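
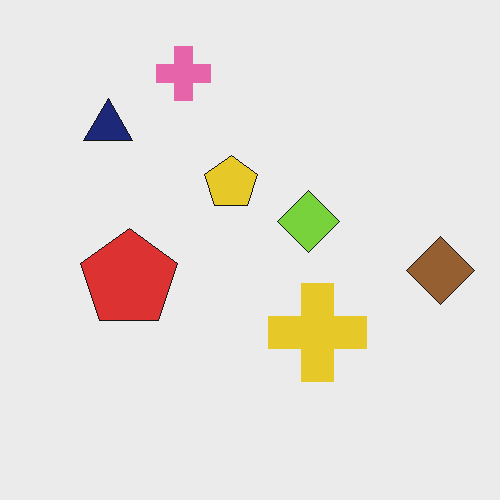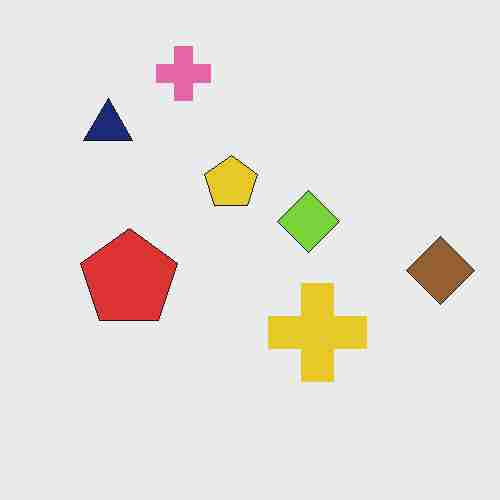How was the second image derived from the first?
The transformation is: heavily JPEG-compressed with obvious blocking artifacts.

Blocky 8×8 compression artifacts appear around shape edges and the flat background shows ringing — characteristic JPEG degradation.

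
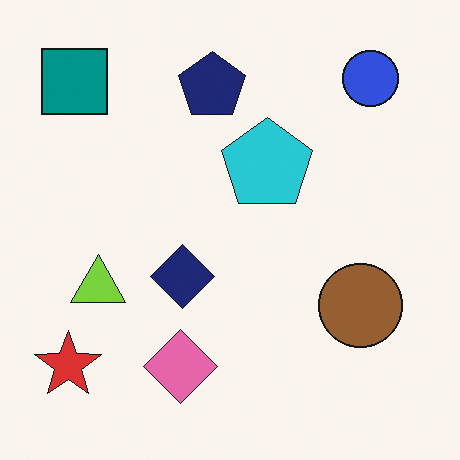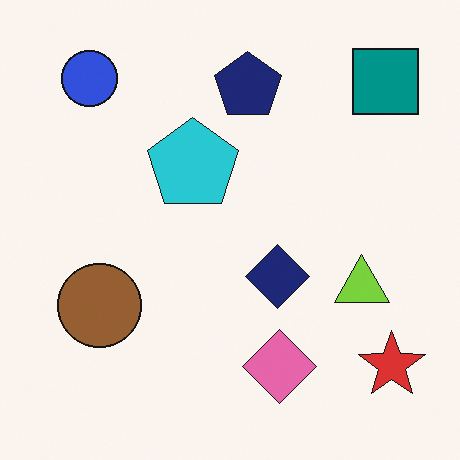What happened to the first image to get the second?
The image was flipped horizontally (left ↔ right).

The red star is in the bottom-left of the first image and the bottom-right of the second — shapes on opposite sides of the vertical midline have swapped in a mirror flip.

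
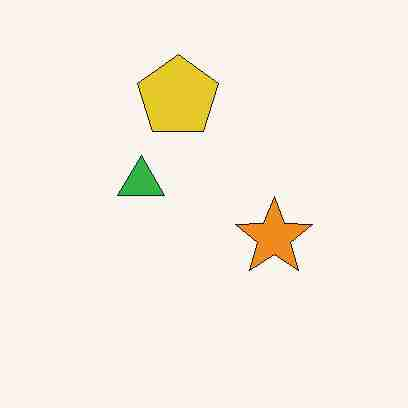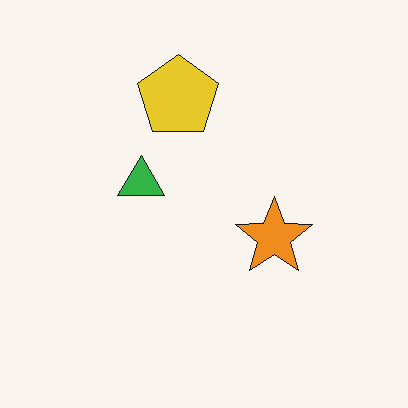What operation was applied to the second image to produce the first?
It was degraded with heavy JPEG compression.

Blocky 8×8 compression artifacts appear around shape edges and the flat background shows ringing — characteristic JPEG degradation.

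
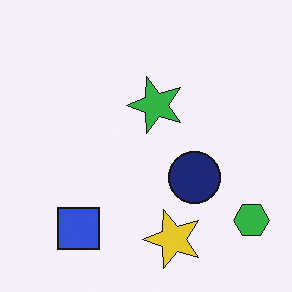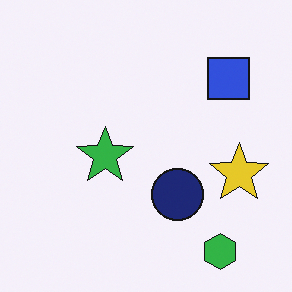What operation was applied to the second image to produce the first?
The image was transposed (reflected across the top-left ↔ bottom-right diagonal).

Shapes have swapped their row and column positions — what was in the top-right is now in the bottom-left — a diagonal reflection.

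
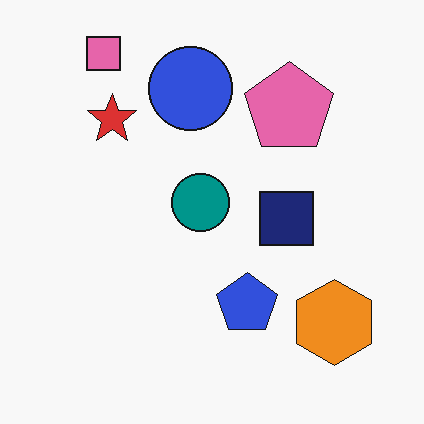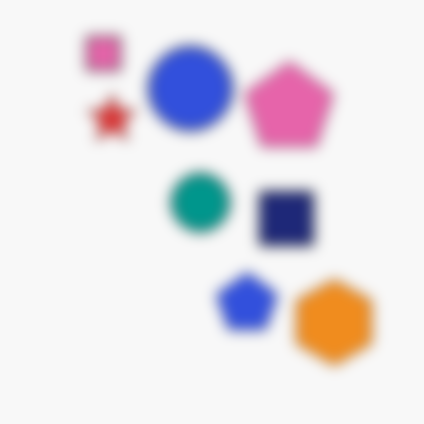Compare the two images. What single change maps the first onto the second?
The second image is the first heavily blurred.

Shape edges and outlines are uniformly softened across the whole image.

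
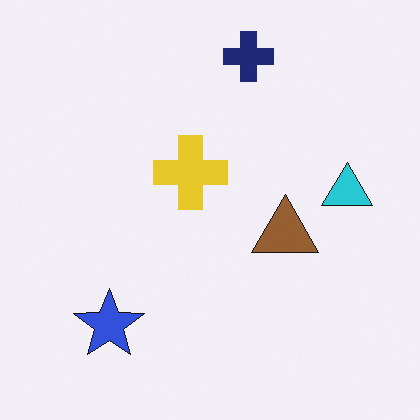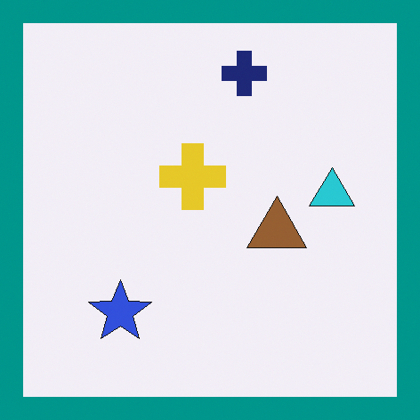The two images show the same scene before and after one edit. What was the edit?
The second image is the first framed with a teal border.

A solid teal frame runs around the edge of the second image, with the content slightly shrunk inside it.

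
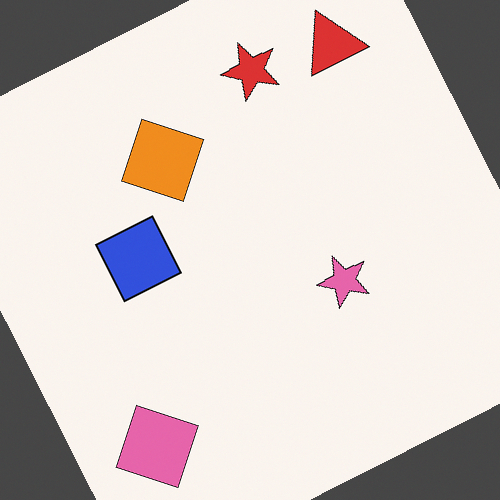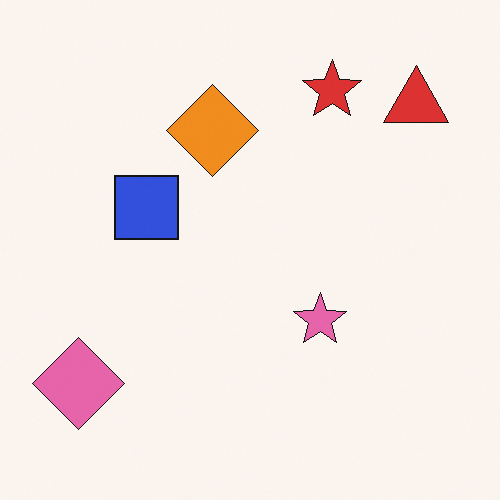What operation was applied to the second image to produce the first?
The first image is the second rotated counter-clockwise by a moderate amount.

Every shape is tilted by the same angle and the image corners show triangular fill wedges — a whole-image rotation by a non-right angle.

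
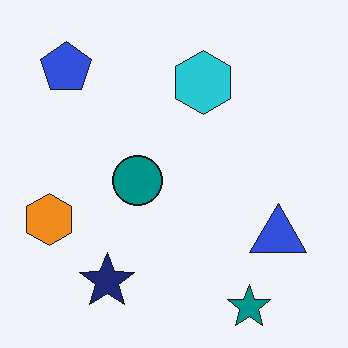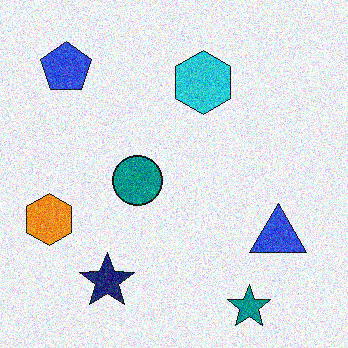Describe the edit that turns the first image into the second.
This is the original image degraded with a thick layer of grain.

Random speckle covers the whole image, including the flat background.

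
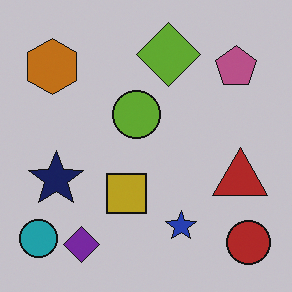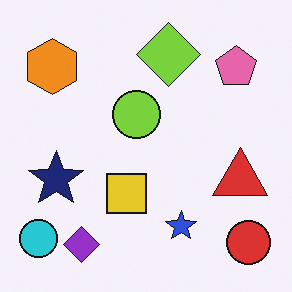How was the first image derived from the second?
The first image is the second slightly darkened.

Every pixel — background and shapes alike — is uniformly darkened.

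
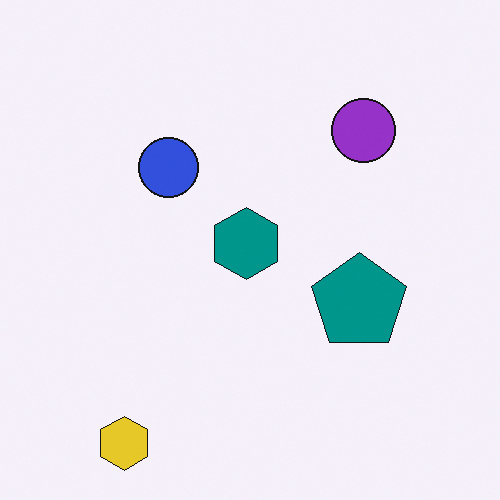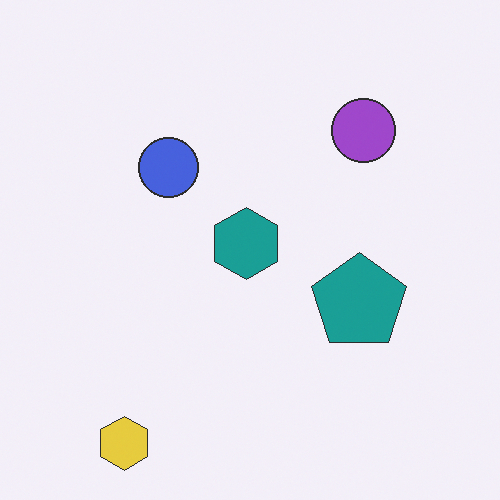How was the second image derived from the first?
The second image is the first given slightly reduced contrast.

Tones are pushed toward mid-grey across the whole image — a global contrast change.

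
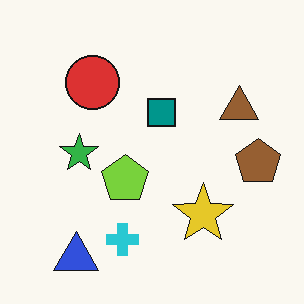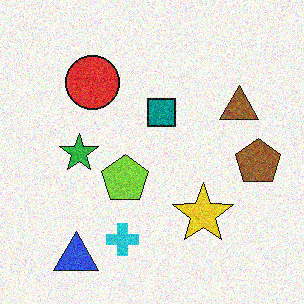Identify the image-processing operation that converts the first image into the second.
This is the original image degraded with moderate additive noise.

Random speckle covers the whole image, including the flat background.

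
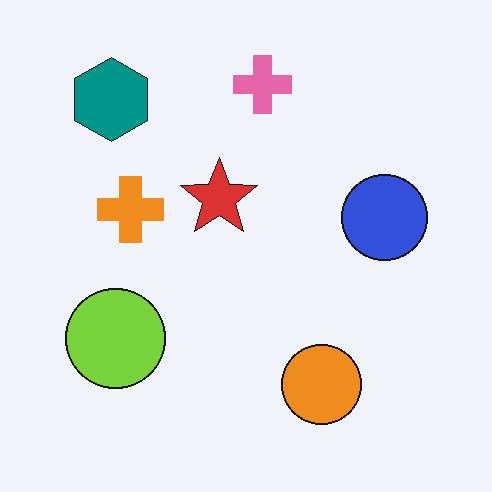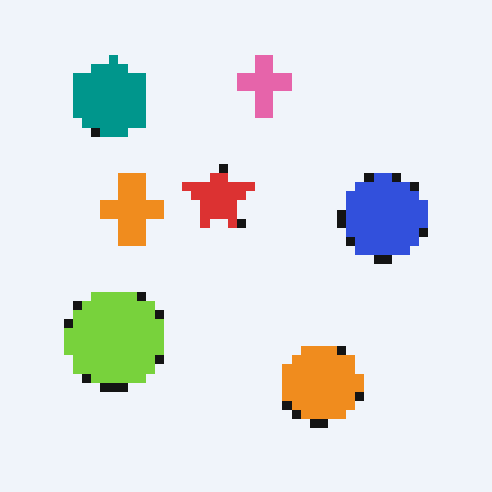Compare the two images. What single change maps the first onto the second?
It was coarsely pixelated.

Shapes are reduced to large square blocks; fine edges and outlines are lost — a downscale-then-upscale (mosaic) effect.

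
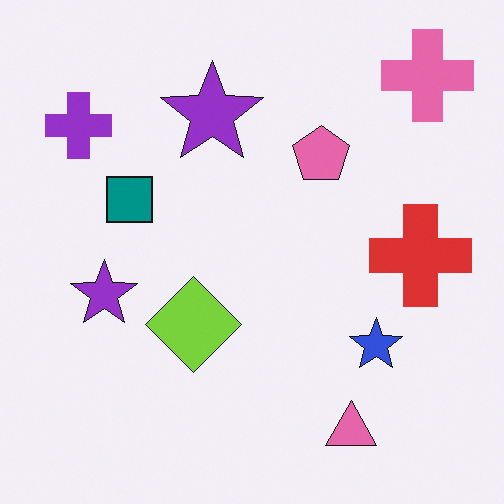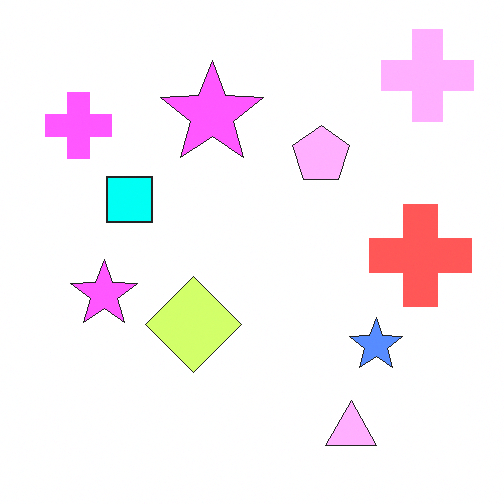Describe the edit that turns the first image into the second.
The second image is the first brightened a lot.

Every pixel — background and shapes alike — is uniformly brightened.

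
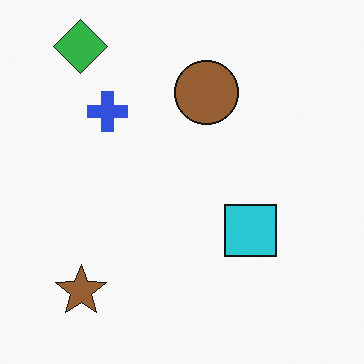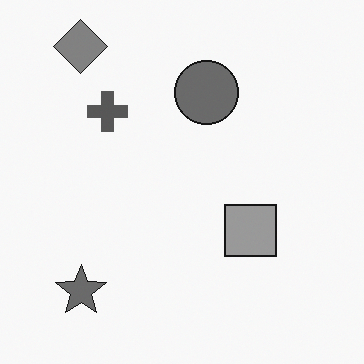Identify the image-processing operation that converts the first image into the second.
Converted to grayscale.

All color is removed — every shape is now a shade of grey.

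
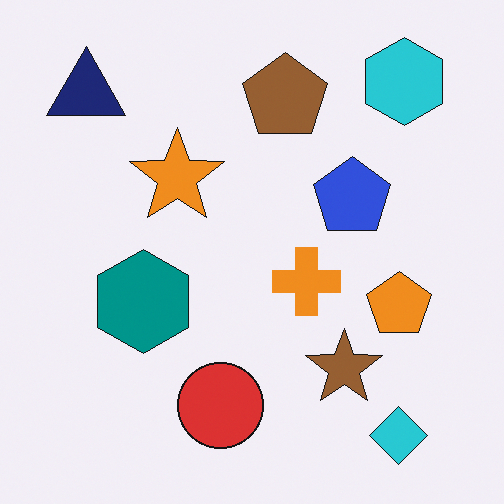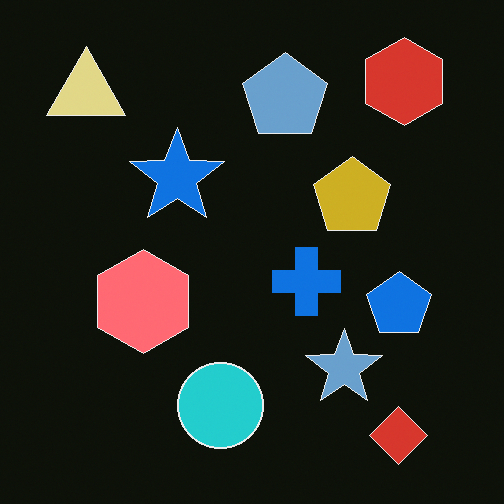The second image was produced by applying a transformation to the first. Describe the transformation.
This is the original image color-inverted (negative).

The light background has become dark and every shape's color is its complement — a photographic negative.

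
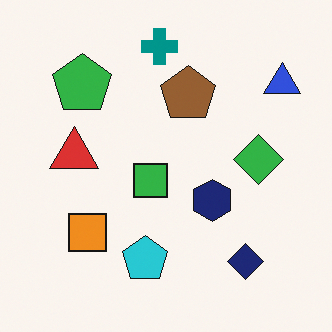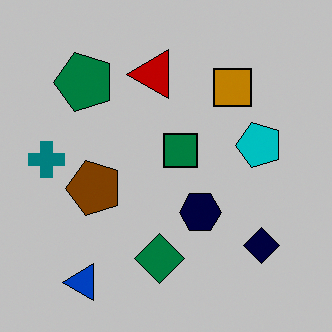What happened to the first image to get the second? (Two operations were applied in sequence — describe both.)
The second image is the first transposed (reflected across the top-left ↔ bottom-right diagonal), then aggressively posterized.

Shapes have swapped their row and column positions — what was in the top-right is now in the bottom-left — a diagonal reflection. Each flat color has snapped to a coarser quantized level — most visibly, the near-white background has dropped to a flat grey.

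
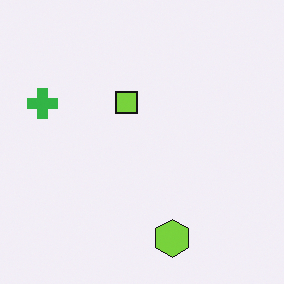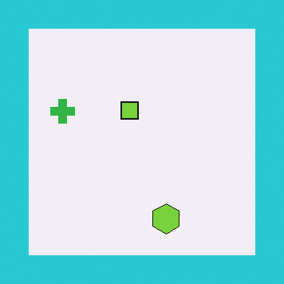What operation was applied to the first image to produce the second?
It was framed with a cyan border.

A solid cyan frame runs around the edge of the second image, with the content slightly shrunk inside it.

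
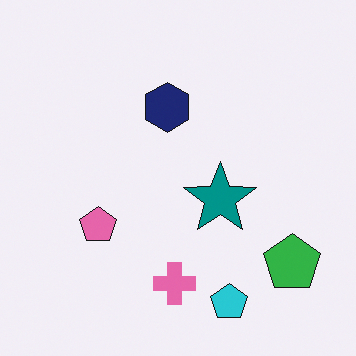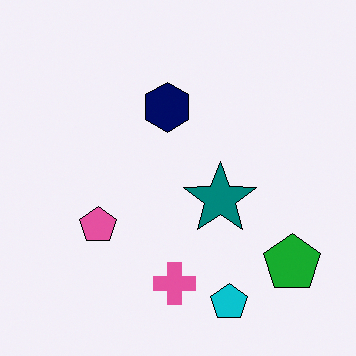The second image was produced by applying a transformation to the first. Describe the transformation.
Given slightly increased contrast.

Tones are pushed away from mid-grey across the whole image — a global contrast change.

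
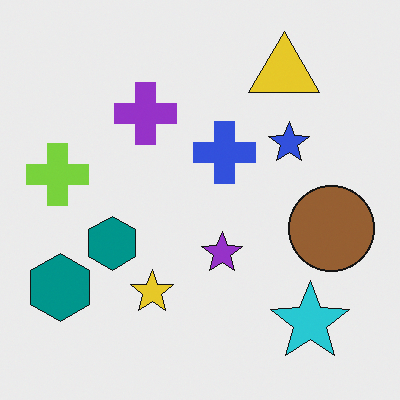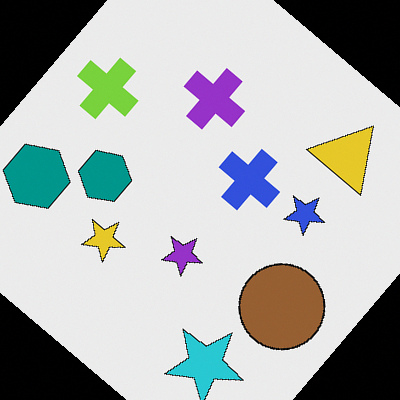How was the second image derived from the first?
The transformation is: rotated clockwise by a large amount — several tens of degrees.

Every shape is tilted by the same angle and the image corners show triangular fill wedges — a whole-image rotation by a non-right angle.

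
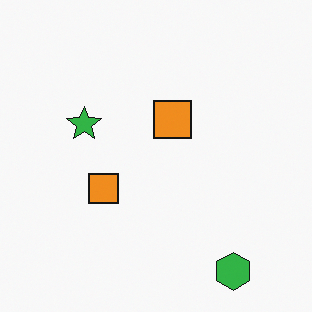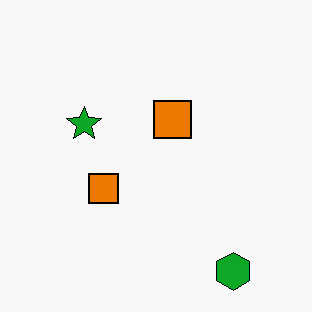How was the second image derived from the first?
It was given slightly increased contrast.

Tones are pushed away from mid-grey across the whole image — a global contrast change.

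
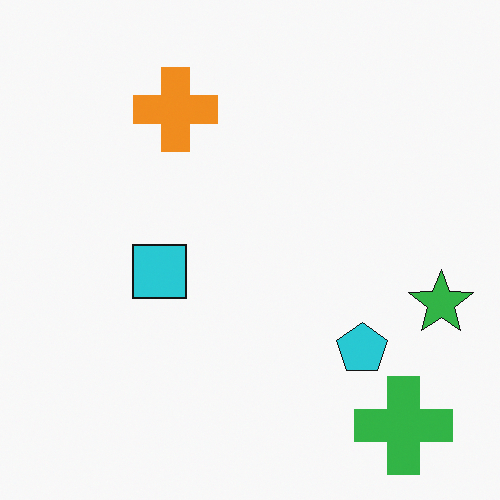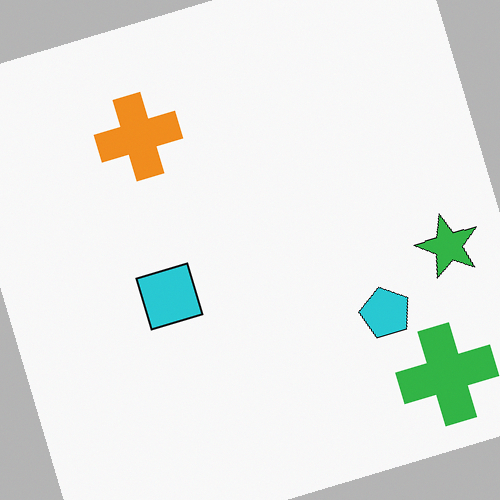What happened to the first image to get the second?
The second image is the first rotated counter-clockwise by a clearly visible amount.

Every shape is tilted by the same angle and the image corners show triangular fill wedges — a whole-image rotation by a non-right angle.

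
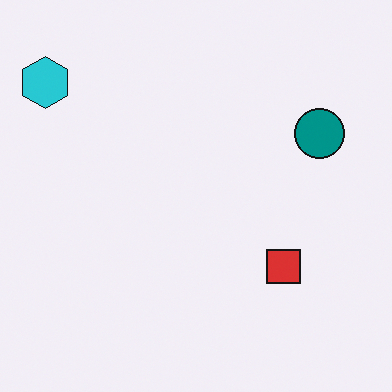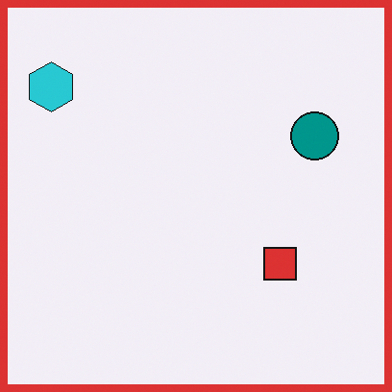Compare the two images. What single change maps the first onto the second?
The transformation is: framed with a red border.

A solid red frame runs around the edge of the second image, with the content slightly shrunk inside it.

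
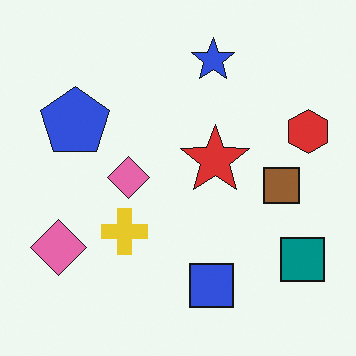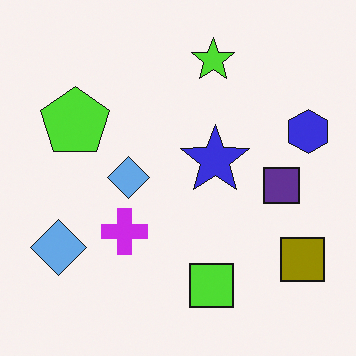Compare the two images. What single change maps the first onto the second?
The image was hue-shifted by a large amount.

Every shape's color has rotated by the same amount around the hue wheel — a uniform hue shift.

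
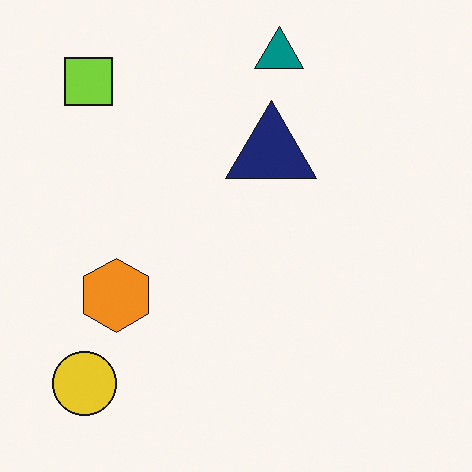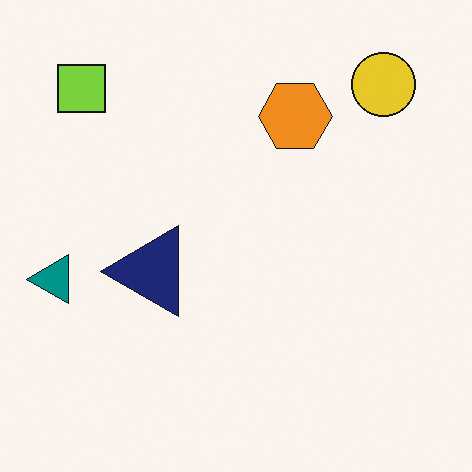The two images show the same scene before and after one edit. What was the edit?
It was transposed (reflected across the top-left ↔ bottom-right diagonal).

Shapes have swapped their row and column positions — what was in the top-right is now in the bottom-left — a diagonal reflection.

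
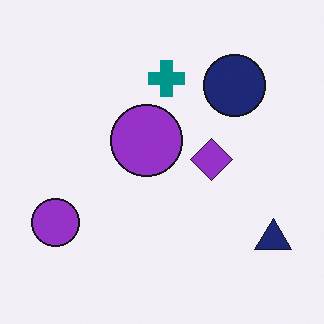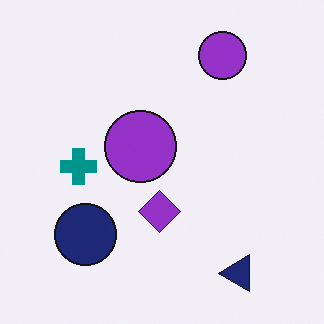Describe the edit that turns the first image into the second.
The image was transposed (reflected across the top-left ↔ bottom-right diagonal).

Shapes have swapped their row and column positions — what was in the top-right is now in the bottom-left — a diagonal reflection.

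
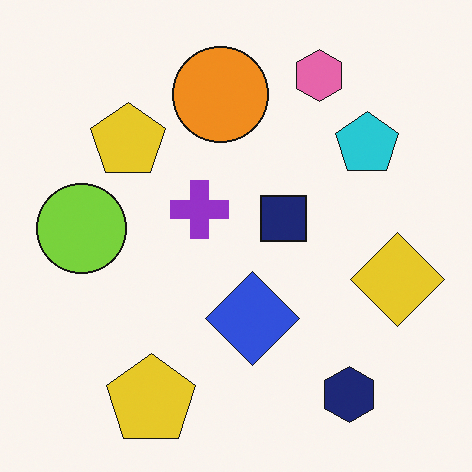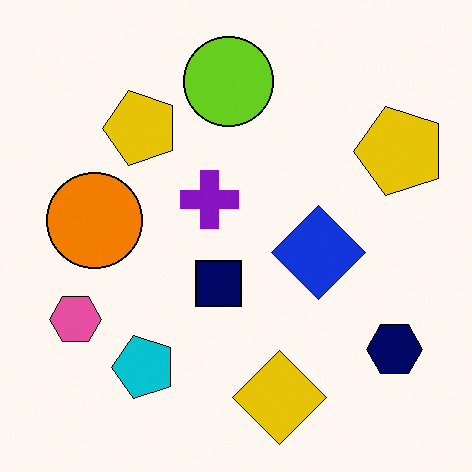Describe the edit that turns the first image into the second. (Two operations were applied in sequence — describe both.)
This is the original image transposed (reflected across the top-left ↔ bottom-right diagonal), then given slightly increased contrast.

Shapes have swapped their row and column positions — what was in the top-right is now in the bottom-left — a diagonal reflection. Tones are pushed away from mid-grey across the whole image — a global contrast change.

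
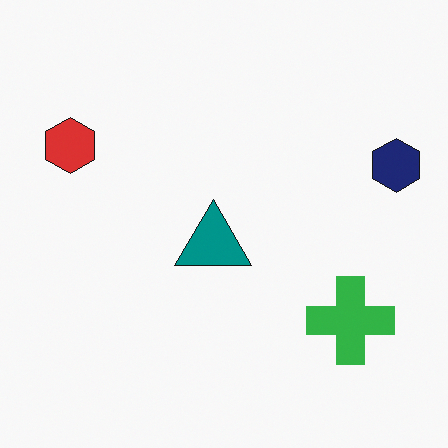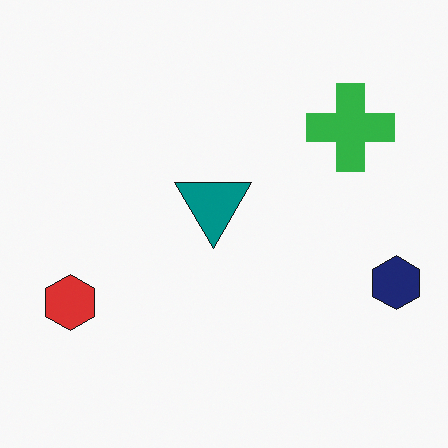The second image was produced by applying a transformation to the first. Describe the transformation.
Flipped vertically (top ↔ bottom).

The green cross is in the bottom-right of the first image and the top-right of the second — shapes on opposite sides of the horizontal midline have swapped in a mirror flip.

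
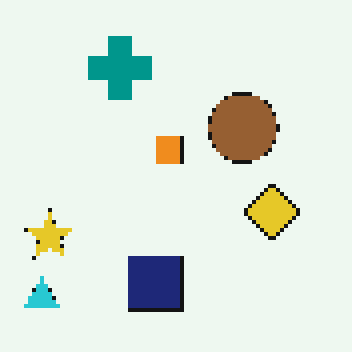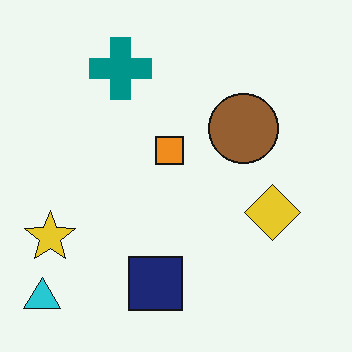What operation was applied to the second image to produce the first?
The transformation is: lightly pixelated (a mild mosaic effect).

Shapes are reduced to large square blocks; fine edges and outlines are lost — a downscale-then-upscale (mosaic) effect.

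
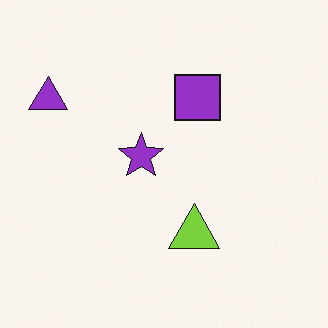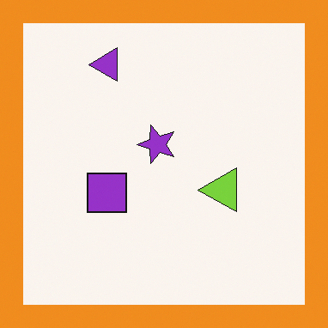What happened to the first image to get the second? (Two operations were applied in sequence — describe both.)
The image was transposed (reflected across the top-left ↔ bottom-right diagonal), then framed with a orange border.

Shapes have swapped their row and column positions — what was in the top-right is now in the bottom-left — a diagonal reflection. A solid orange frame runs around the edge of the second image, with the content slightly shrunk inside it.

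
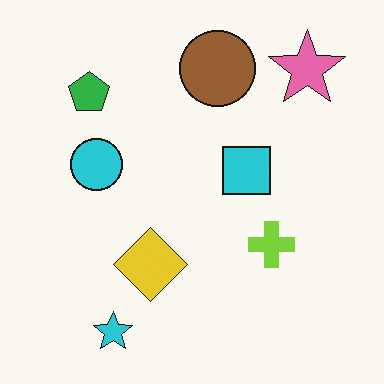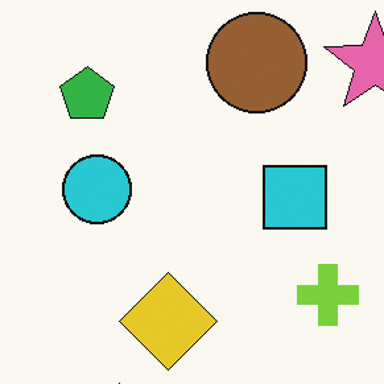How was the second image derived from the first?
Cropped to a modestly smaller region and rescaled.

The visible shapes are larger and the field of view is narrower; shapes near the original edges may be partly or wholly outside the frame — a crop-and-rescale.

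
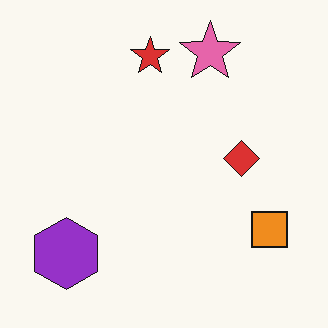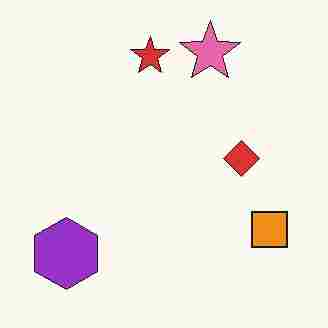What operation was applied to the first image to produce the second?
Heavily JPEG-compressed with obvious blocking artifacts.

Blocky 8×8 compression artifacts appear around shape edges and the flat background shows ringing — characteristic JPEG degradation.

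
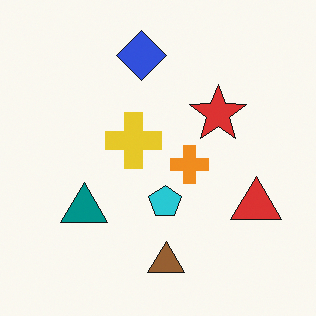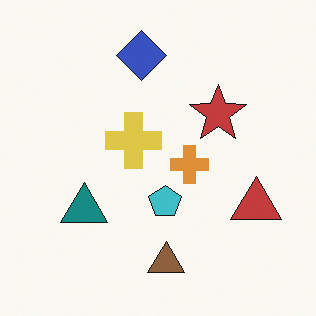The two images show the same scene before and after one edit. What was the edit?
The image was slightly desaturated.

All colors are more muted and greyish — a global saturation change.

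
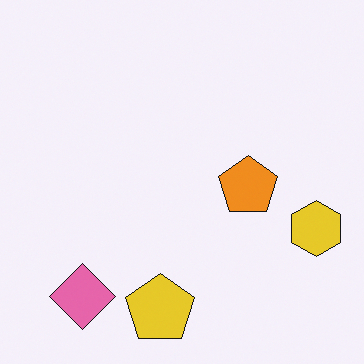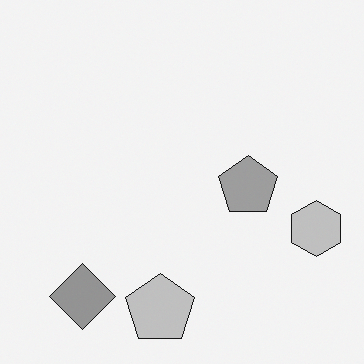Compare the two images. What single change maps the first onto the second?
It was converted to grayscale.

All color is removed — every shape is now a shade of grey.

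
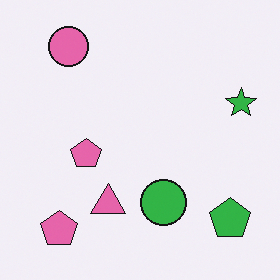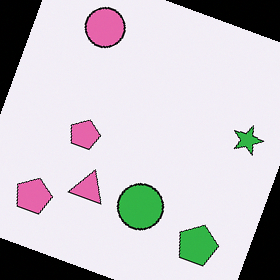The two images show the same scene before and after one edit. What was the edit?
It was rotated clockwise by a clearly visible amount.

Every shape is tilted by the same angle and the image corners show triangular fill wedges — a whole-image rotation by a non-right angle.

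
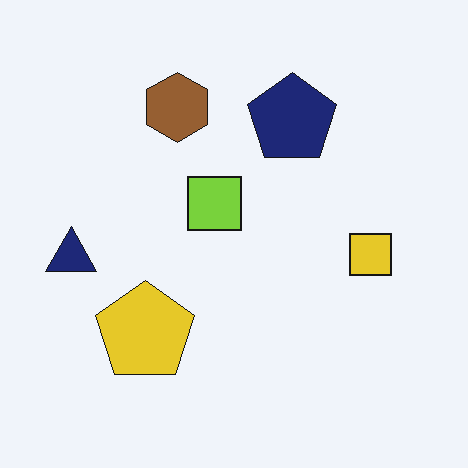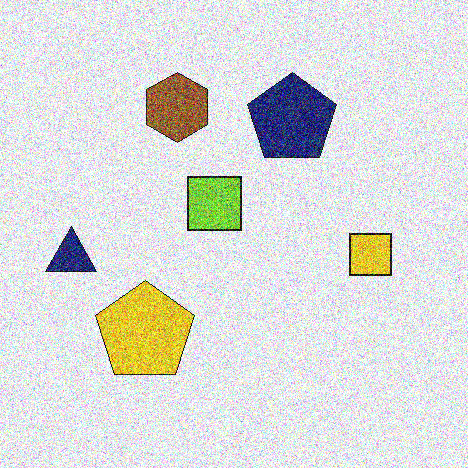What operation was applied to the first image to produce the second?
The transformation is: degraded with a thick layer of grain.

Random speckle covers the whole image, including the flat background.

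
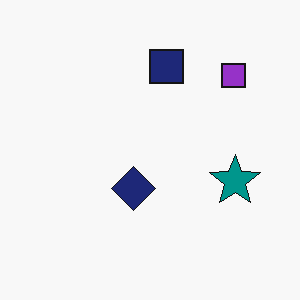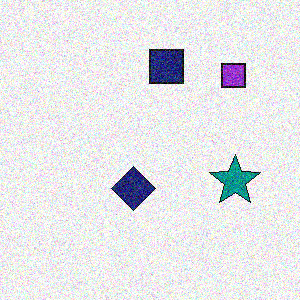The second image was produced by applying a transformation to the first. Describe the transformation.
The image was degraded with strong gaussian noise.

Random speckle covers the whole image, including the flat background.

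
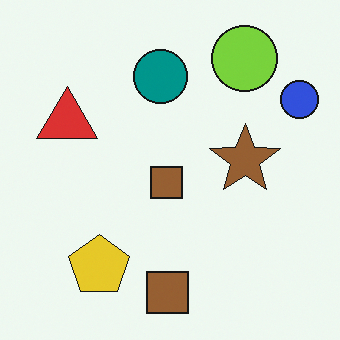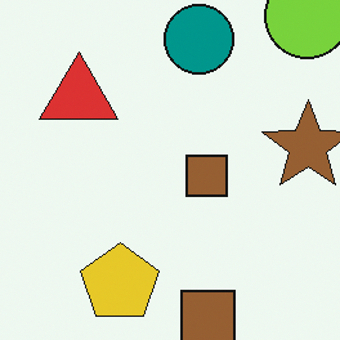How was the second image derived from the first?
This is the original image cropped to a modestly smaller region and rescaled.

The visible shapes are larger and the field of view is narrower; shapes near the original edges may be partly or wholly outside the frame — a crop-and-rescale.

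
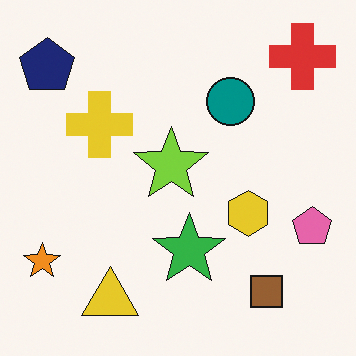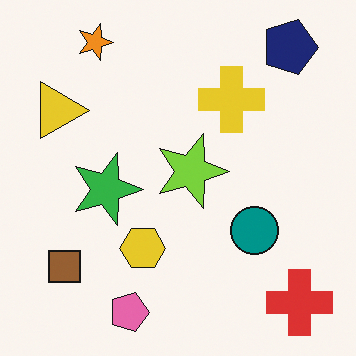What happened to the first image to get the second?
The second image is the first rotated 90° clockwise.

The red cross sits in the top-right of the first image and the bottom-right of the second — consistent with a whole-image 90° clockwise rotation.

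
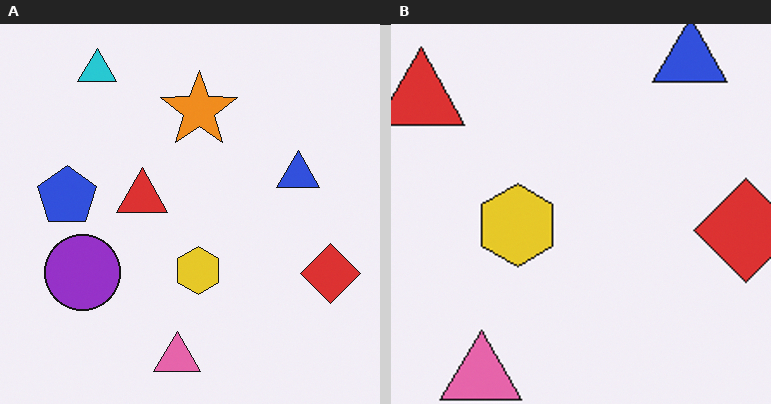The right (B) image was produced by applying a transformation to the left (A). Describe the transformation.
The image was cropped tightly and scaled back up.

The visible shapes are larger and the field of view is narrower; shapes near the original edges may be partly or wholly outside the frame — a crop-and-rescale.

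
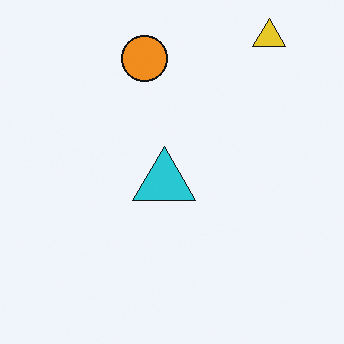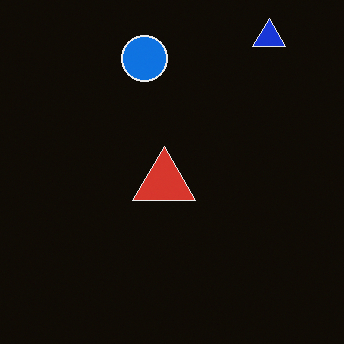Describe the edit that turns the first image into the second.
The transformation is: color-inverted (negative).

The light background has become dark and every shape's color is its complement — a photographic negative.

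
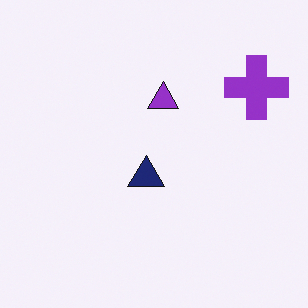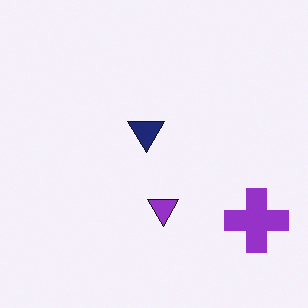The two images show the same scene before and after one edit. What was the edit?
The image was flipped vertically (top ↔ bottom).

The purple cross is in the top-right of the first image and the bottom-right of the second — shapes on opposite sides of the horizontal midline have swapped in a mirror flip.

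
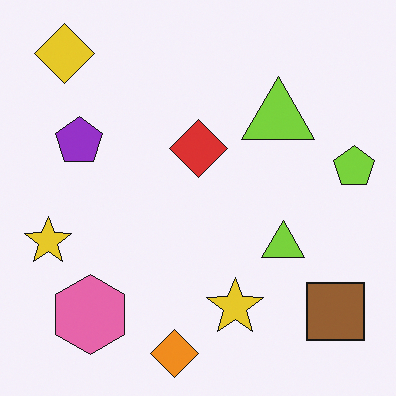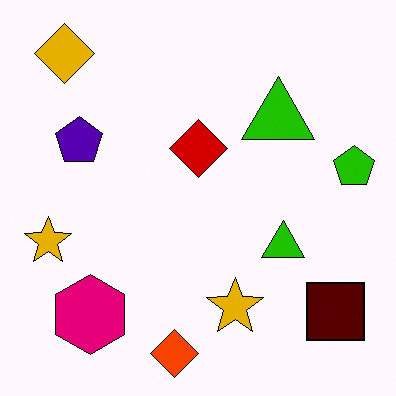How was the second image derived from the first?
It was boosted in contrast.

Tones are pushed away from mid-grey across the whole image — a global contrast change.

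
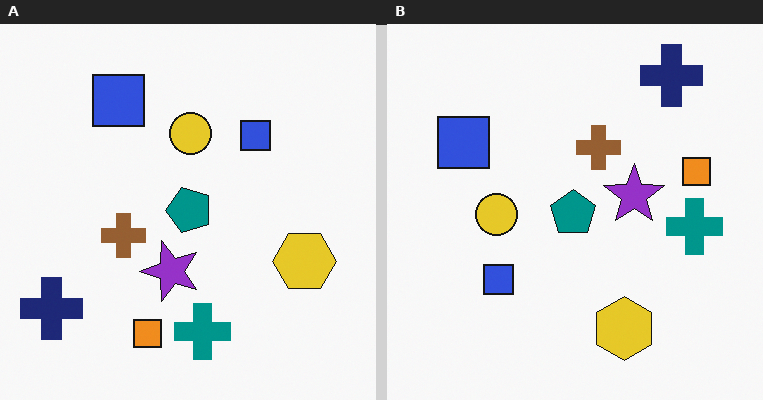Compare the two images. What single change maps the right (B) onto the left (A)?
It was transposed (reflected across the top-left ↔ bottom-right diagonal).

Shapes have swapped their row and column positions — what was in the top-right is now in the bottom-left — a diagonal reflection.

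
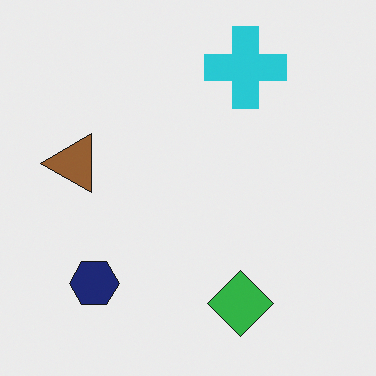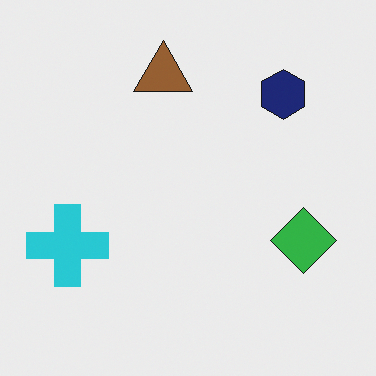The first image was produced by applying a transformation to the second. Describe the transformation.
Transposed (reflected across the top-left ↔ bottom-right diagonal).

Shapes have swapped their row and column positions — what was in the top-right is now in the bottom-left — a diagonal reflection.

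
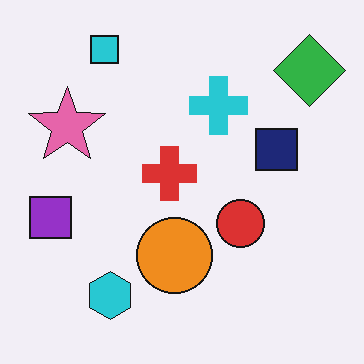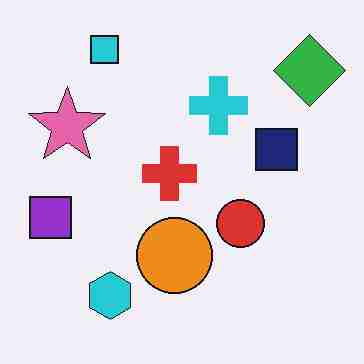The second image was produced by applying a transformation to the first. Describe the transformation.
The transformation is: heavily JPEG-compressed with obvious blocking artifacts.

Blocky 8×8 compression artifacts appear around shape edges and the flat background shows ringing — characteristic JPEG degradation.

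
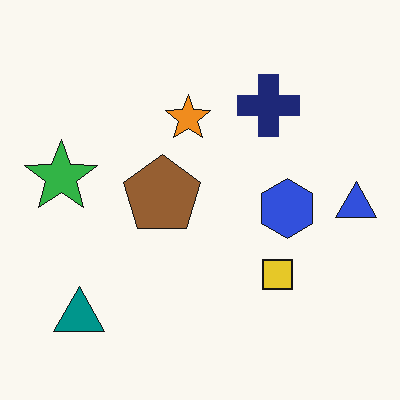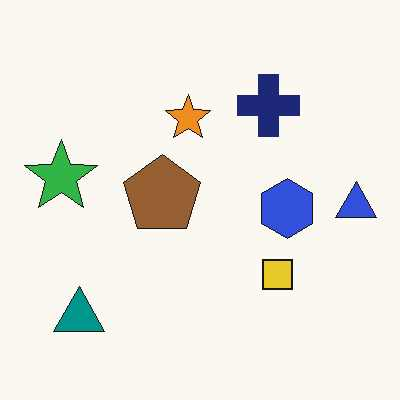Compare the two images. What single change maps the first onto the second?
It was JPEG-compressed with visible artifacts.

Blocky 8×8 compression artifacts appear around shape edges and the flat background shows ringing — characteristic JPEG degradation.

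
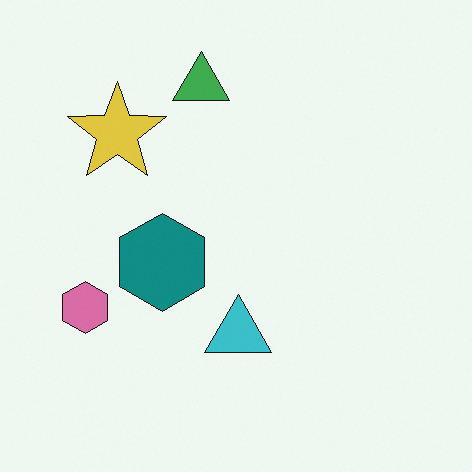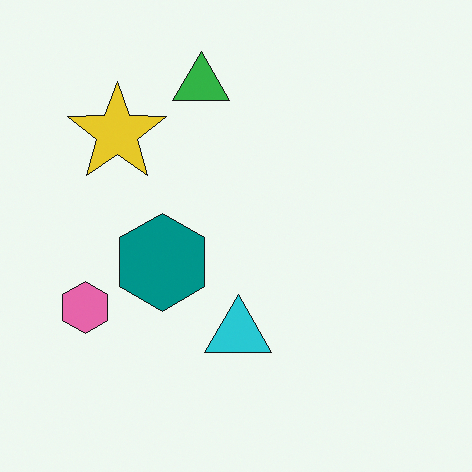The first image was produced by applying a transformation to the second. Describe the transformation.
Slightly desaturated.

All colors are more muted and greyish — a global saturation change.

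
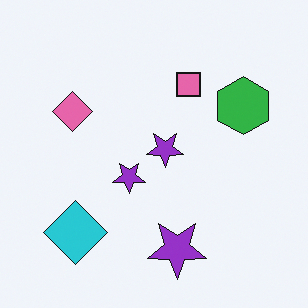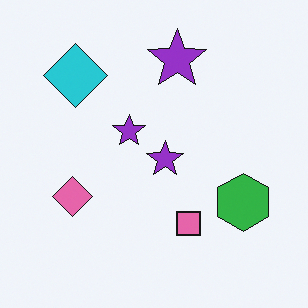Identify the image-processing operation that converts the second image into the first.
This is the original image flipped vertically (top ↔ bottom).

The cyan diamond is in the top-left of the second image and the bottom-left of the first — shapes on opposite sides of the horizontal midline have swapped in a mirror flip.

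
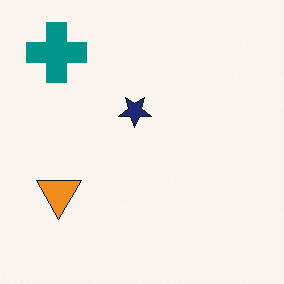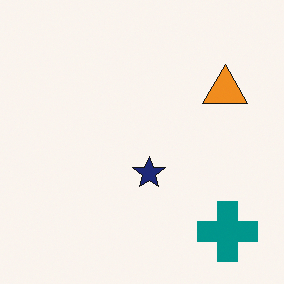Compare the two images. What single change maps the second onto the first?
This is the original image rotated 180°.

The teal cross sits in the bottom-right of the second image and the top-left of the first — consistent with a whole-image 180° rotation.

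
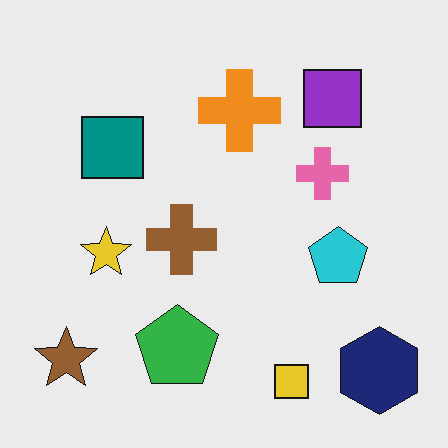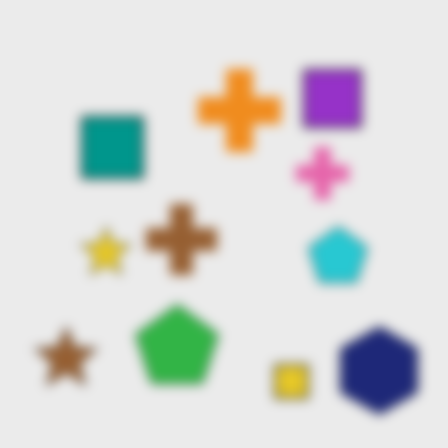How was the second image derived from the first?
The second image is the first heavily blurred.

Shape edges and outlines are uniformly softened across the whole image.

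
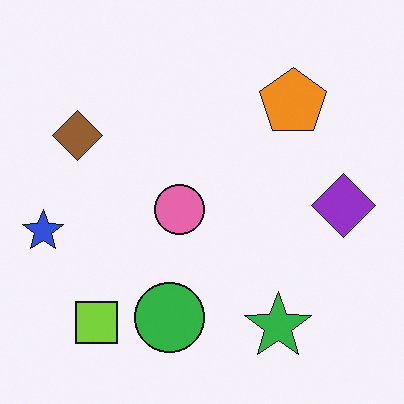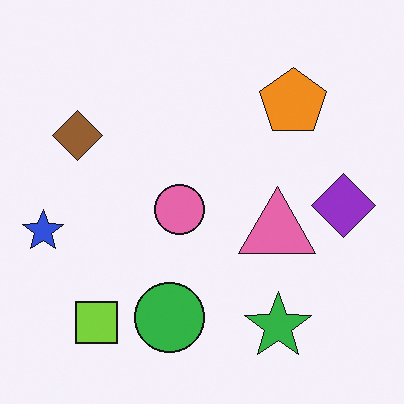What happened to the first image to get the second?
The second image is the first overlaid with an additional pink triangle.

A pink triangle appears in the second image that is absent from the first.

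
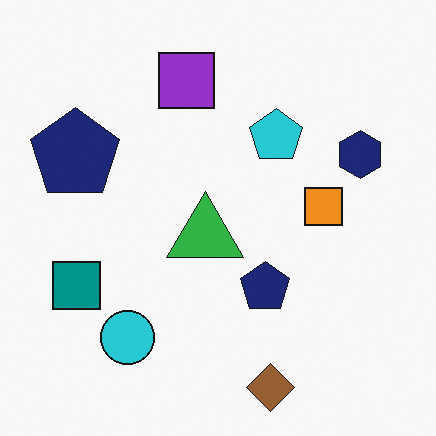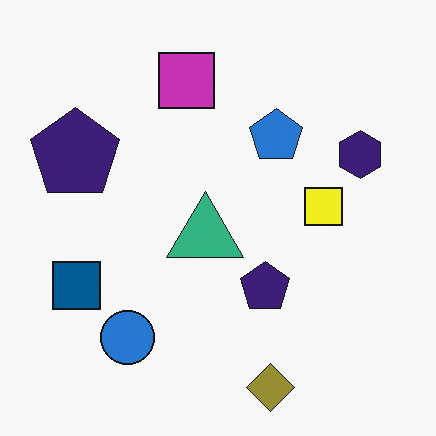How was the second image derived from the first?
The image was hue-shifted slightly.

Every shape's color has rotated by the same amount around the hue wheel — a uniform hue shift.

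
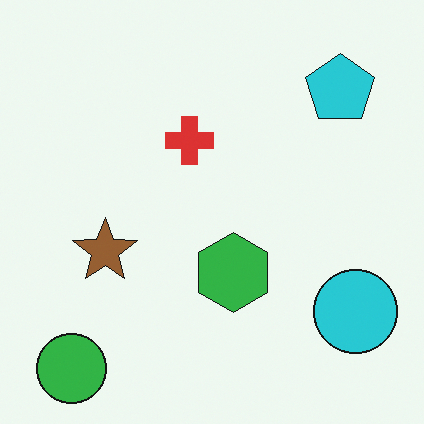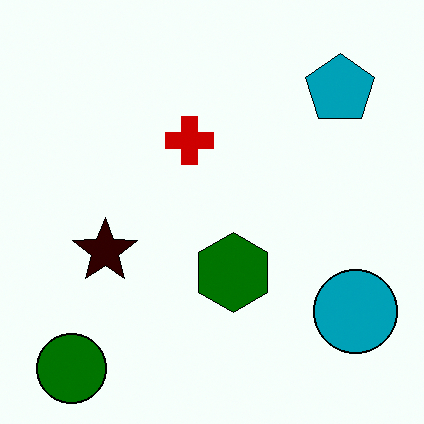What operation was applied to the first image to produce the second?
The second image is the first given much higher contrast.

Tones are pushed away from mid-grey across the whole image — a global contrast change.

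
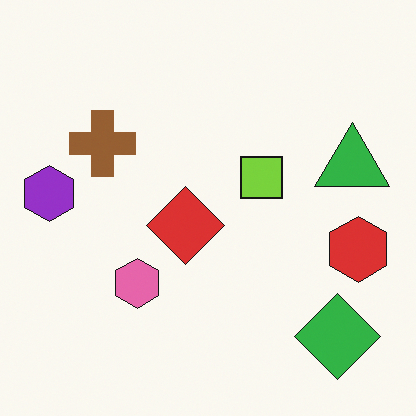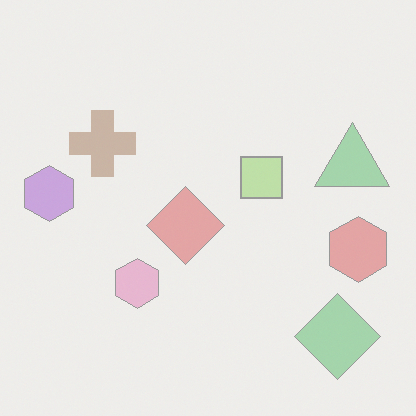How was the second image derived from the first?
It was given much lower contrast.

Tones are pushed toward mid-grey across the whole image — a global contrast change.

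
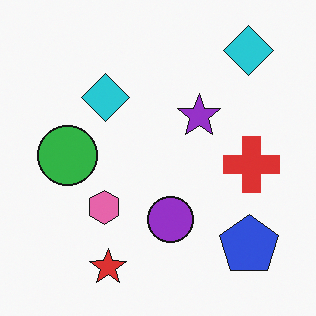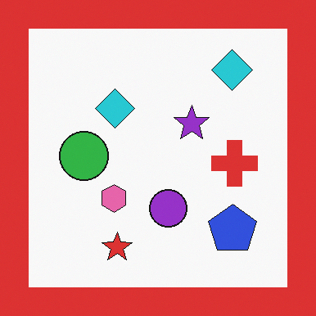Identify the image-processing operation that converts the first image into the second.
The image was framed with a red border.

A solid red frame runs around the edge of the second image, with the content slightly shrunk inside it.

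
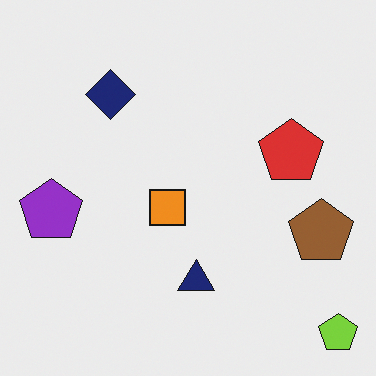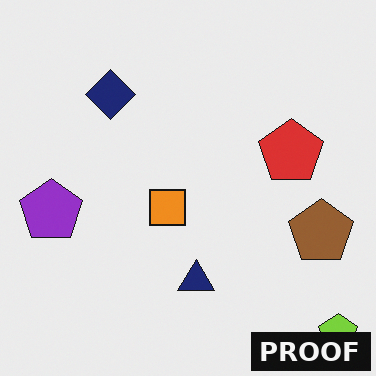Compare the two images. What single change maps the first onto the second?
This is the original image watermarked with the text "PROOF" in the lower-right corner.

A dark label reading "PROOF" appears in the lower-right corner.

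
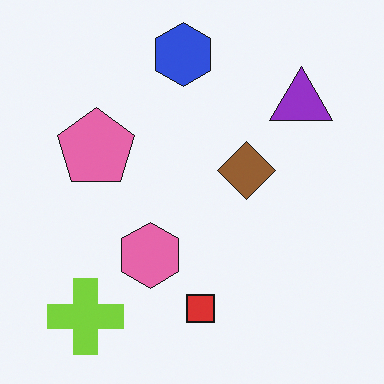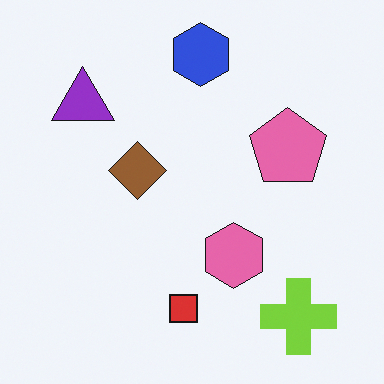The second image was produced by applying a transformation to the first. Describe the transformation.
The second image is the first flipped horizontally (left ↔ right).

The purple triangle is in the top-right of the first image and the top-left of the second — shapes on opposite sides of the vertical midline have swapped in a mirror flip.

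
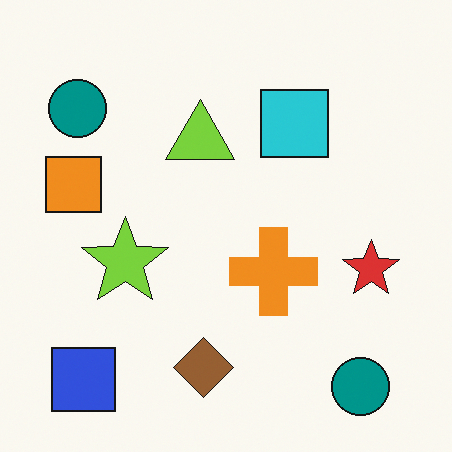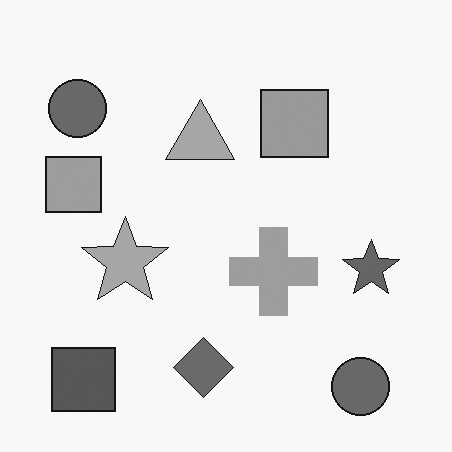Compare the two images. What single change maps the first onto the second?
The transformation is: converted to grayscale.

All color is removed — every shape is now a shade of grey.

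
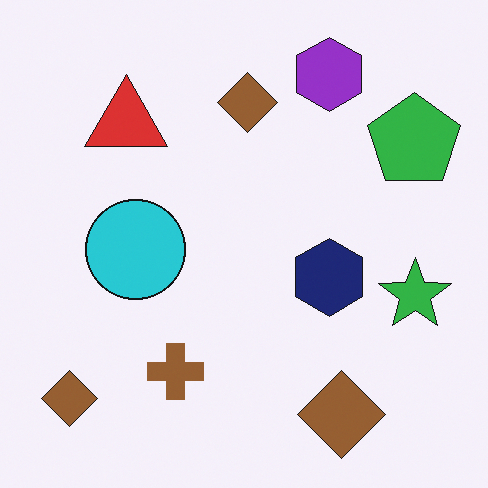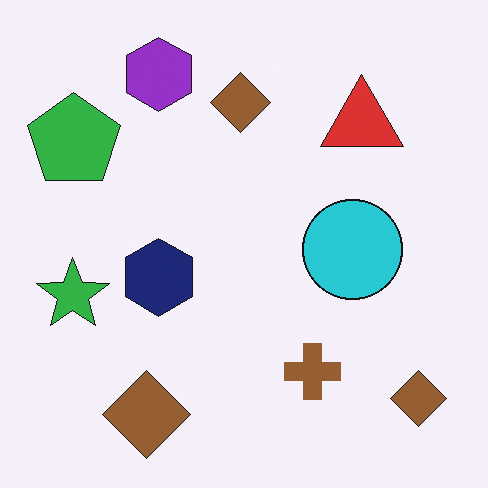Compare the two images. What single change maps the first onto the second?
Flipped horizontally (left ↔ right).

The green star is in the right of the first image and the left of the second — shapes on opposite sides of the vertical midline have swapped in a mirror flip.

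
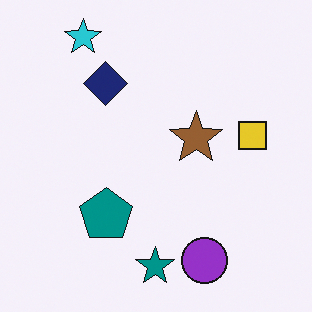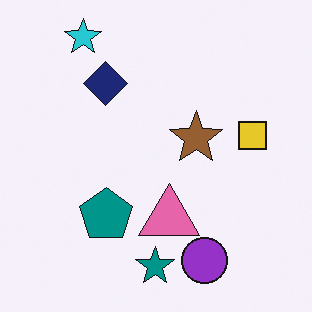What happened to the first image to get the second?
The transformation is: overlaid with an additional pink triangle.

A pink triangle appears in the second image that is absent from the first.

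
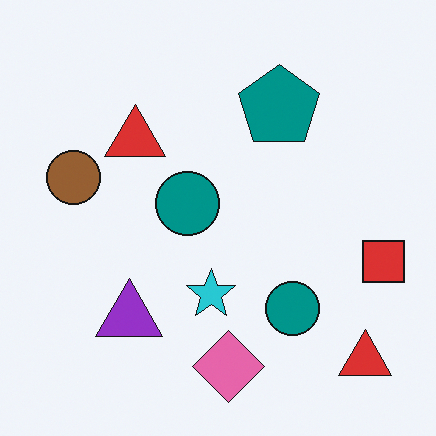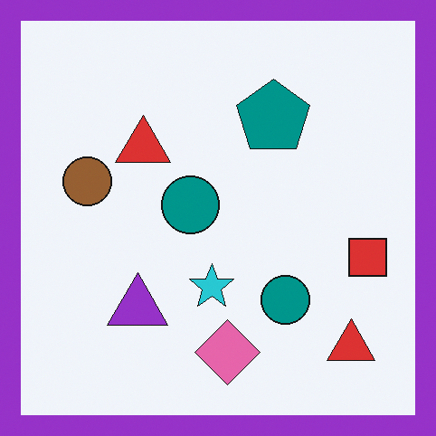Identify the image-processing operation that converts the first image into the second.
It was framed with a purple border.

A solid purple frame runs around the edge of the second image, with the content slightly shrunk inside it.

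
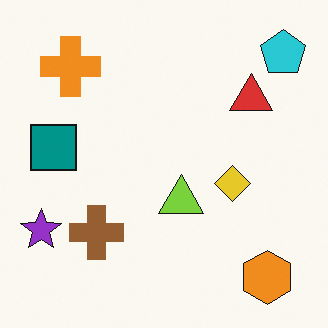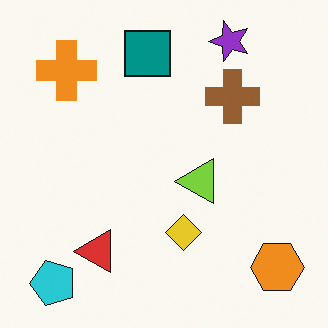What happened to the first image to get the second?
The image was transposed (reflected across the top-left ↔ bottom-right diagonal).

Shapes have swapped their row and column positions — what was in the top-right is now in the bottom-left — a diagonal reflection.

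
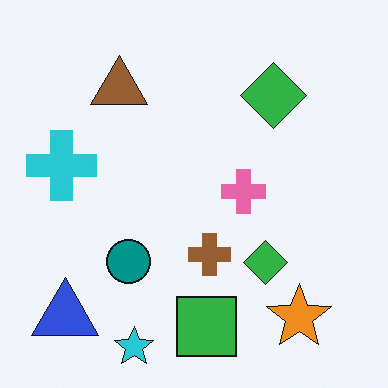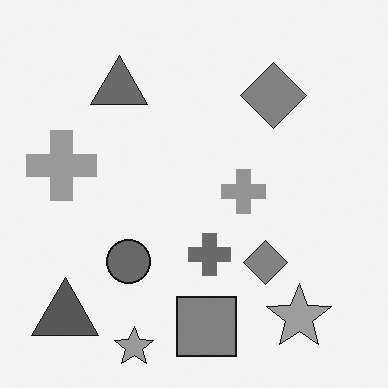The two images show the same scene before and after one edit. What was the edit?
Converted to grayscale.

All color is removed — every shape is now a shade of grey.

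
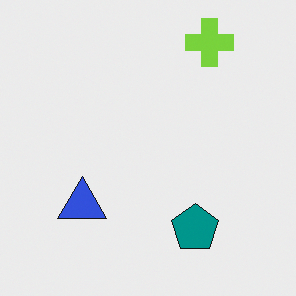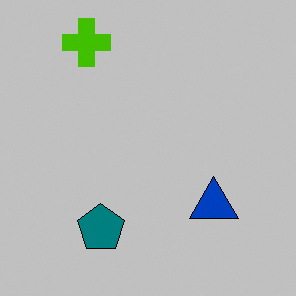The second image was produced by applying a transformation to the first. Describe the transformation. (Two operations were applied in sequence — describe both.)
The second image is the first flipped horizontally (left ↔ right), then heavily posterized to just a handful of flat colors.

The blue triangle is in the bottom-left of the first image and the bottom-right of the second — shapes on opposite sides of the vertical midline have swapped in a mirror flip. Each flat color has snapped to a coarser quantized level — most visibly, the near-white background has dropped to a flat grey.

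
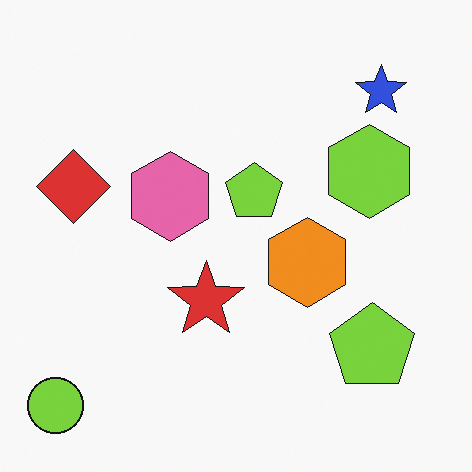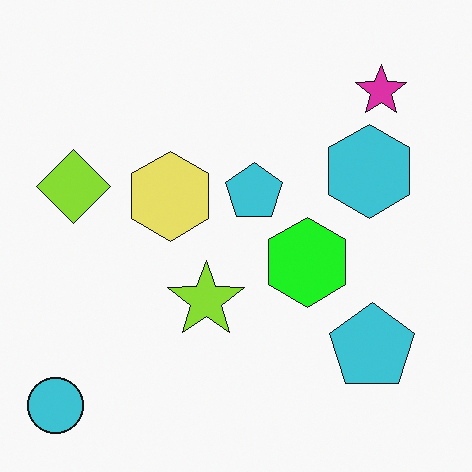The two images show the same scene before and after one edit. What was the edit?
Hue-shifted by a moderate amount.

Every shape's color has rotated by the same amount around the hue wheel — a uniform hue shift.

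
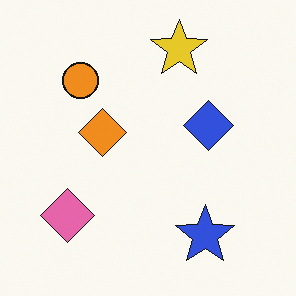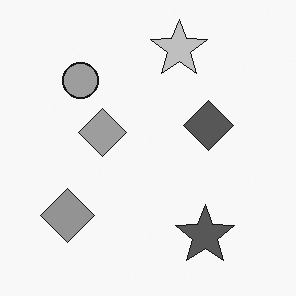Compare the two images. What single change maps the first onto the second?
The image was converted to grayscale.

All color is removed — every shape is now a shade of grey.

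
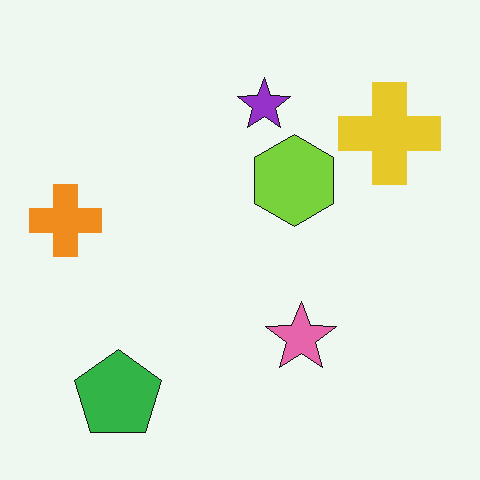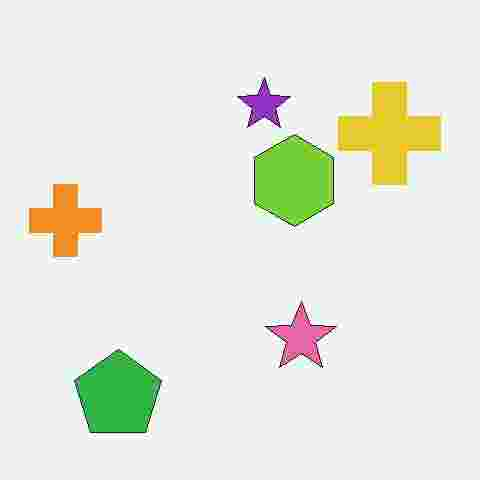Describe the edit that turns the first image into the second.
The second image is the first heavily JPEG-compressed with obvious blocking artifacts.

Blocky 8×8 compression artifacts appear around shape edges and the flat background shows ringing — characteristic JPEG degradation.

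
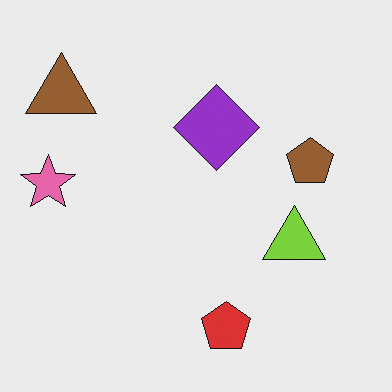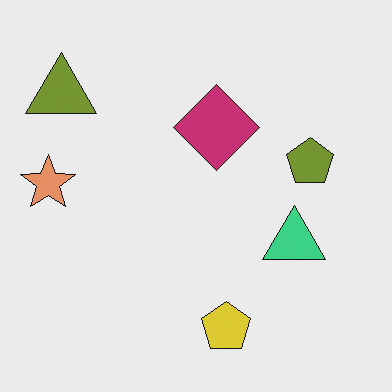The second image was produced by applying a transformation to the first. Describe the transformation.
The second image is the first hue-shifted by a small amount.

Every shape's color has rotated by the same amount around the hue wheel — a uniform hue shift.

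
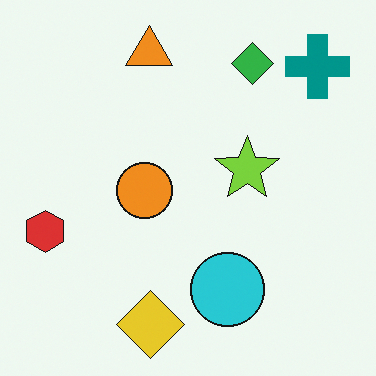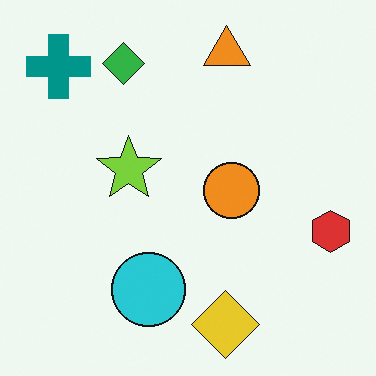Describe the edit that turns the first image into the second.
This is the original image flipped horizontally (left ↔ right).

The red hexagon is in the left of the first image and the right of the second — shapes on opposite sides of the vertical midline have swapped in a mirror flip.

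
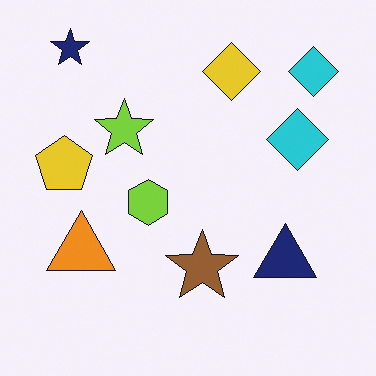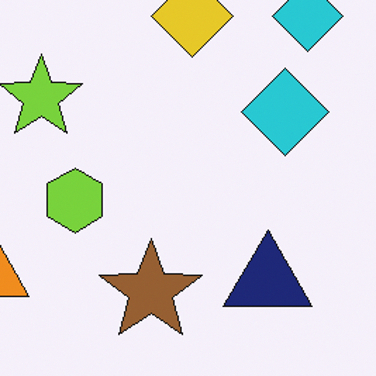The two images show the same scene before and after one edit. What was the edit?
The transformation is: cropped slightly and scaled back up.

The visible shapes are larger and the field of view is narrower; shapes near the original edges may be partly or wholly outside the frame — a crop-and-rescale.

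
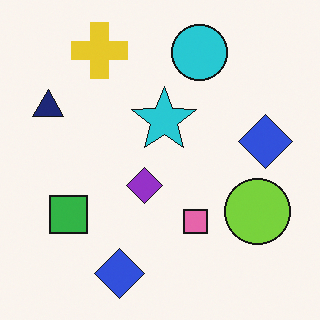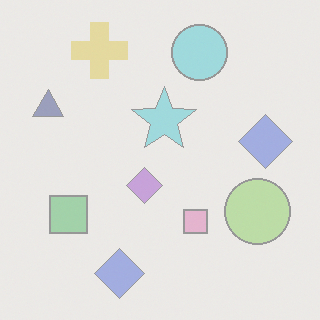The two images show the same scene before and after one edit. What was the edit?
The second image is the first washed out (contrast reduced).

Tones are pushed toward mid-grey across the whole image — a global contrast change.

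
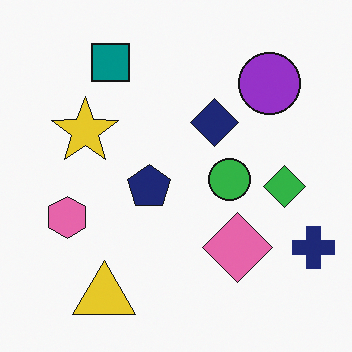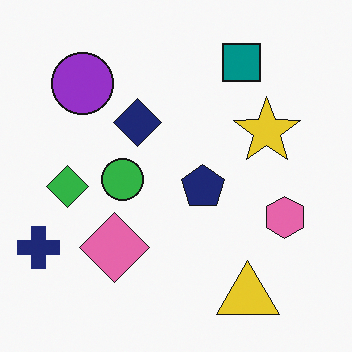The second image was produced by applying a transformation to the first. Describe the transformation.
This is the original image flipped horizontally (left ↔ right).

The navy cross is in the bottom-right of the first image and the bottom-left of the second — shapes on opposite sides of the vertical midline have swapped in a mirror flip.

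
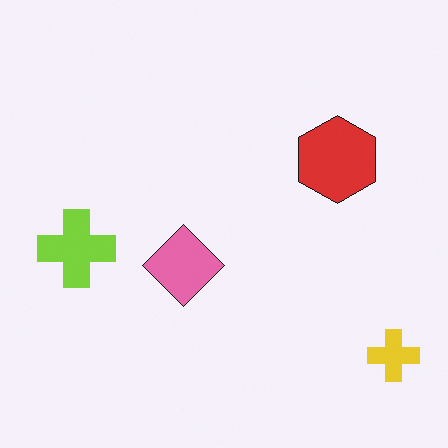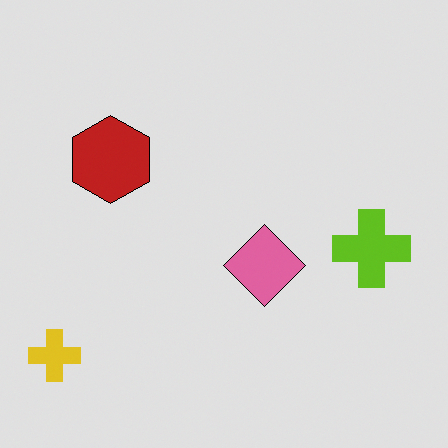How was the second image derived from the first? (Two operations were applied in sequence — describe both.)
Moderately posterized, then flipped horizontally (left ↔ right).

Each flat color has snapped to a coarser quantized level — most visibly, the near-white background has dropped to a flat grey. The yellow cross is in the bottom-right of the first image and the bottom-left of the second — shapes on opposite sides of the vertical midline have swapped in a mirror flip.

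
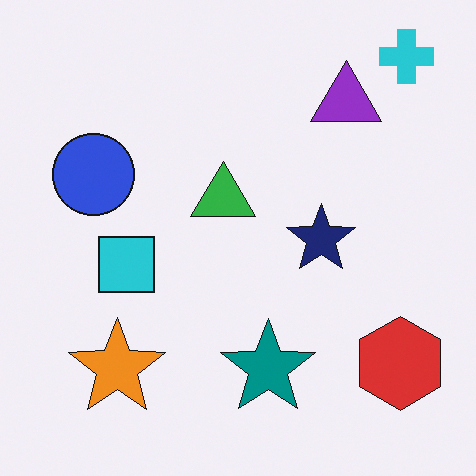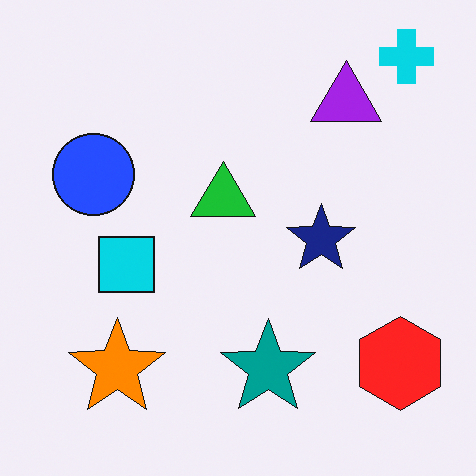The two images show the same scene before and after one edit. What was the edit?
Slightly oversaturated.

All colors are more vivid — a global saturation change.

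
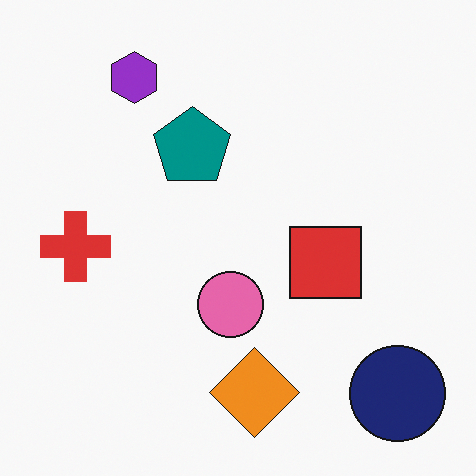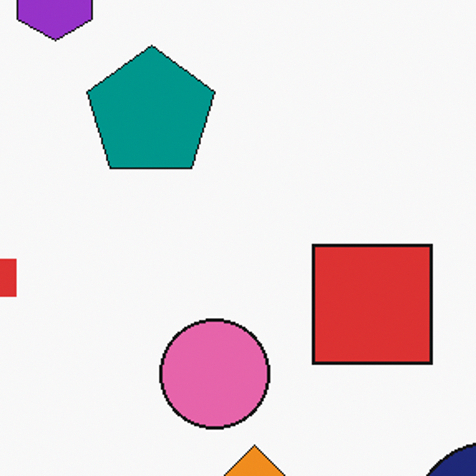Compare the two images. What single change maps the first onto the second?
The image was cropped tightly and scaled back up.

The visible shapes are larger and the field of view is narrower; shapes near the original edges may be partly or wholly outside the frame — a crop-and-rescale.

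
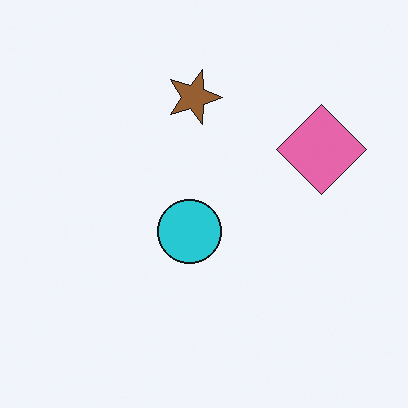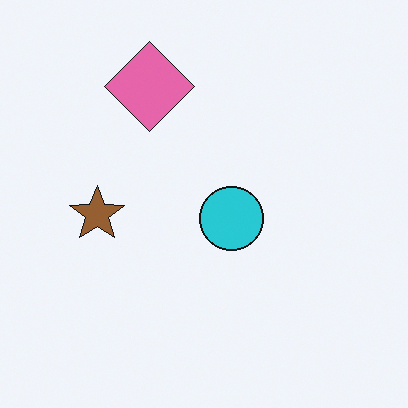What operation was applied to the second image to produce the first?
It was rotated 90° clockwise.

The pink diamond sits in the top of the second image and the right of the first — consistent with a whole-image 90° clockwise rotation.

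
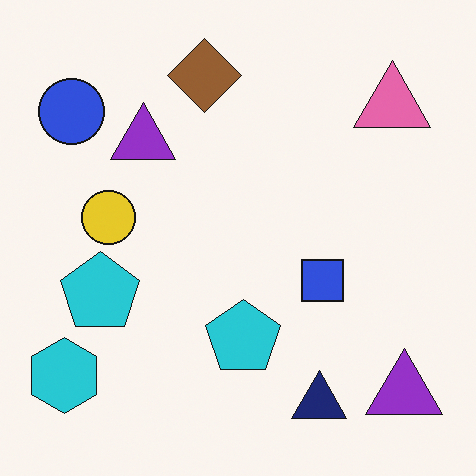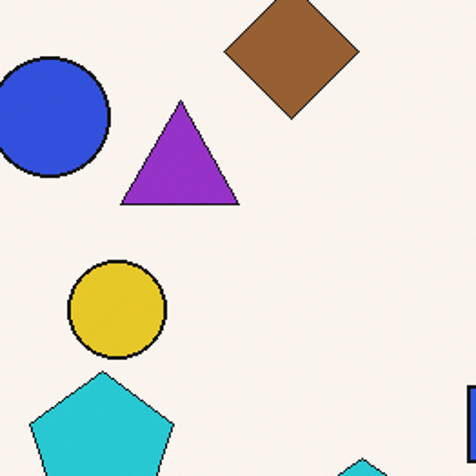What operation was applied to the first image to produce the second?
The transformation is: cropped tightly and scaled back up.

The visible shapes are larger and the field of view is narrower; shapes near the original edges may be partly or wholly outside the frame — a crop-and-rescale.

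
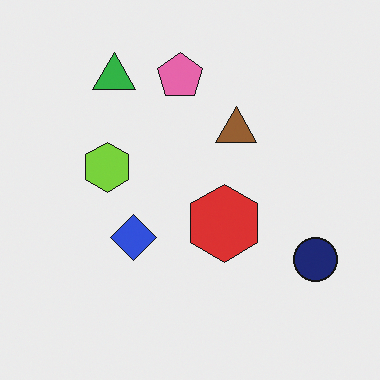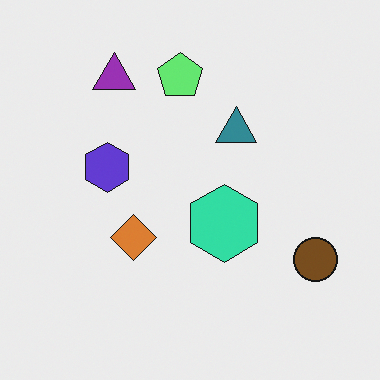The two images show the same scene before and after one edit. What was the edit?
The second image is the first hue-shifted by a large amount.

Every shape's color has rotated by the same amount around the hue wheel — a uniform hue shift.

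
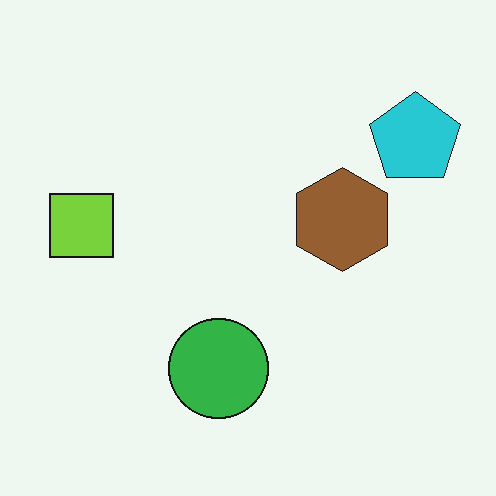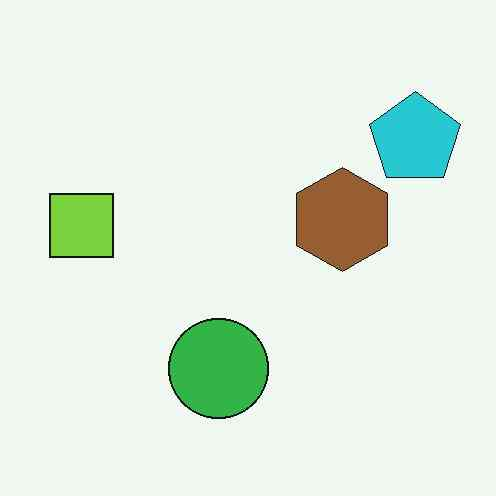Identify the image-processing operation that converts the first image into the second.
The second image is the first given moderate JPEG compression.

Blocky 8×8 compression artifacts appear around shape edges and the flat background shows ringing — characteristic JPEG degradation.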